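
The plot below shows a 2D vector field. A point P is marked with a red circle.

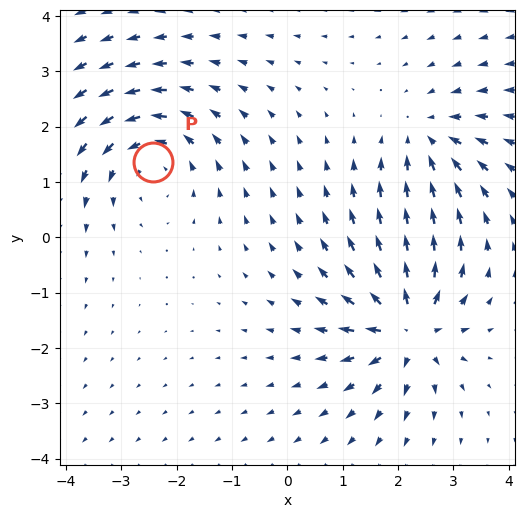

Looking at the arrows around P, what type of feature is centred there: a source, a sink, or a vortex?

vortex

At P (-2.4, 1.4) the arrows circulate counterclockwise. Divergence ≈0, curl about +4 — near-zero divergence with nonzero curl is a vortex.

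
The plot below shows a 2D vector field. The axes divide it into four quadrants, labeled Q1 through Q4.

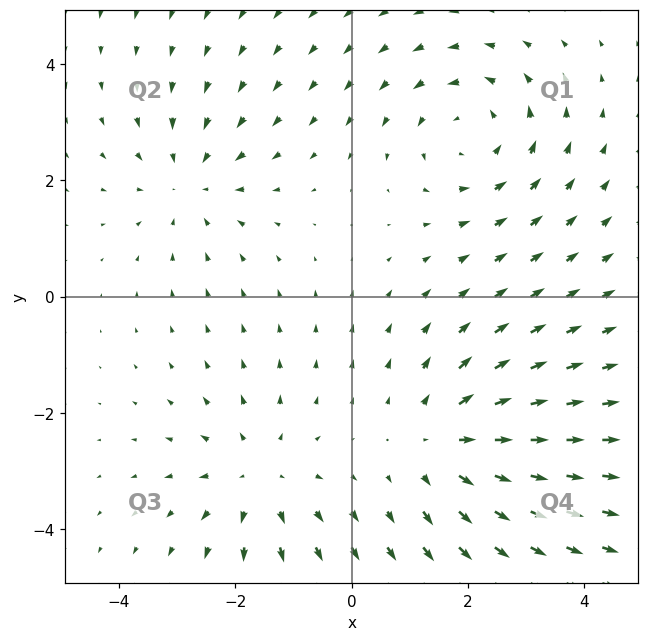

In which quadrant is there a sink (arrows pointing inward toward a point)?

The sink sits at approximately (-2.8, 2.0), which lies in quadrant Q2. The divergence there is about -3, negative as expected for a sink.

Q2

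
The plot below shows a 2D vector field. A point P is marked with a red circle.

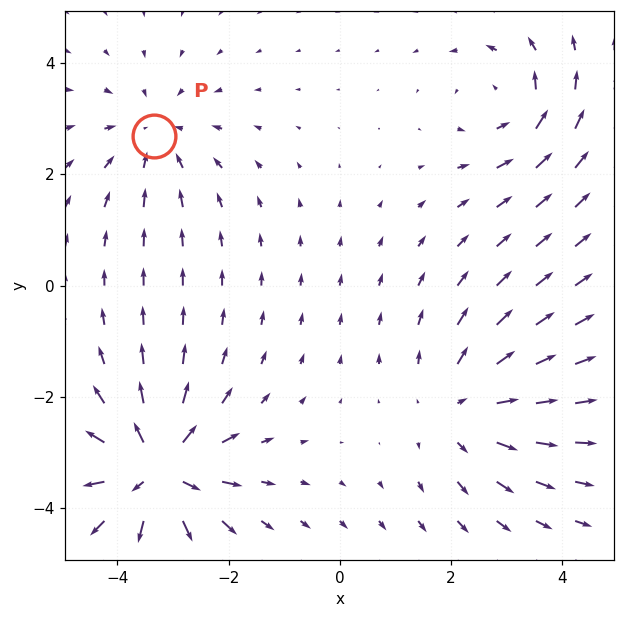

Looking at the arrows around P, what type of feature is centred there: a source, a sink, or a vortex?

At P (-3.3, 2.7) the arrows converge inward. Divergence about -3, curl ≈0 — negative divergence with near-zero curl is a sink.

sink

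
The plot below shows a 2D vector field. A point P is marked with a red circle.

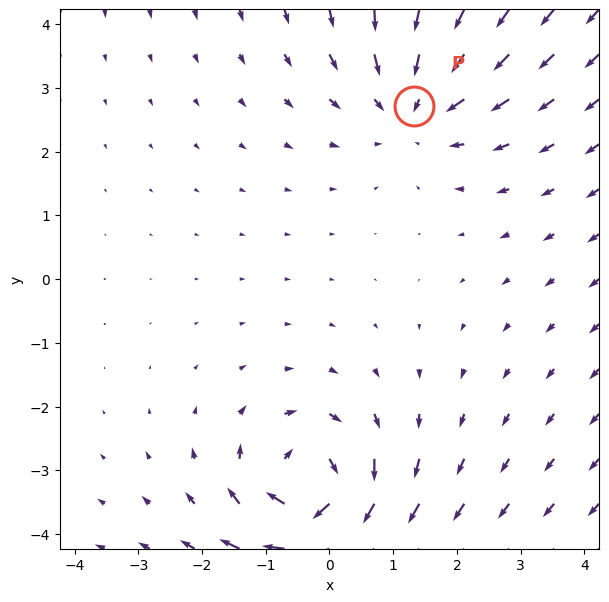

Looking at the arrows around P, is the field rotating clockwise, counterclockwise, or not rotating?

Near P at (1.3, 2.7) the arrows show no circulation. The curl there is ≈0.

not rotating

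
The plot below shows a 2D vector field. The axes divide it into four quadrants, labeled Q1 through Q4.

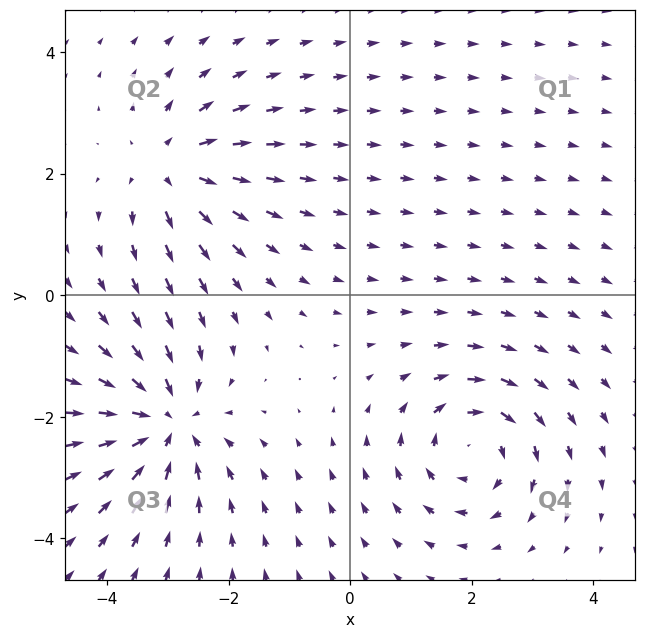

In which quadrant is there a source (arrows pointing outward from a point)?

Q2

The source sits at approximately (-3.0, 2.1), which lies in quadrant Q2. The divergence there is about +5, positive as expected for a source.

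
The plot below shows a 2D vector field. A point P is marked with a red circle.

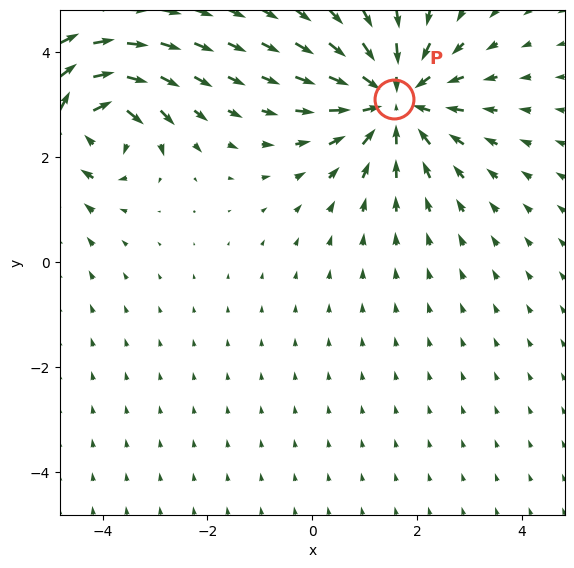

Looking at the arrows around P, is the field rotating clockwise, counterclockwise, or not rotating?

not rotating

Near P at (1.6, 3.1) the arrows show no circulation. The curl there is ≈0.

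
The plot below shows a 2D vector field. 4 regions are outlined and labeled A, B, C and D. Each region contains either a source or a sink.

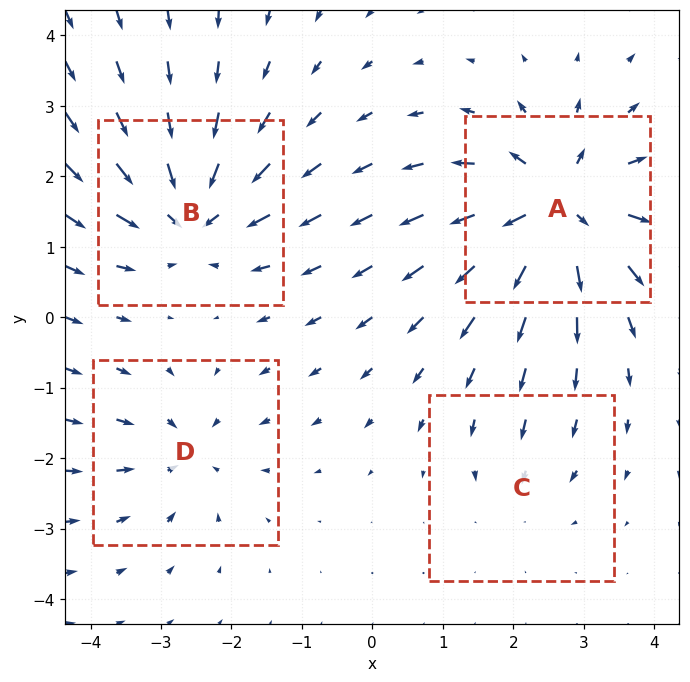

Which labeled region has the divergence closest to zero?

C

Divergence at each region's feature centre — A: about +8, B: about -7, C: about -3, D: about -4. Region C is closest to zero.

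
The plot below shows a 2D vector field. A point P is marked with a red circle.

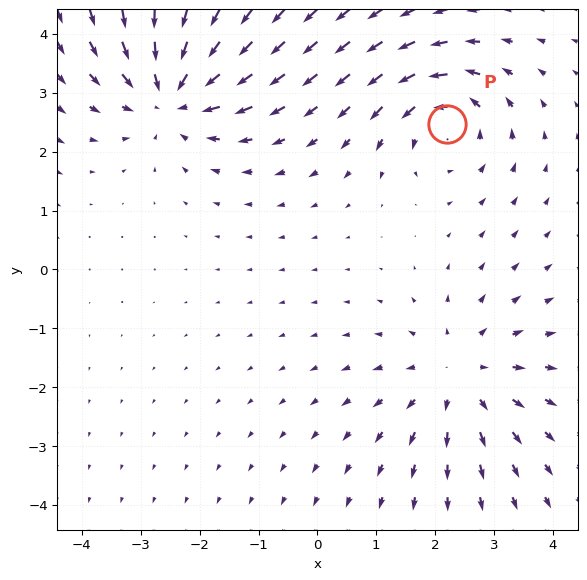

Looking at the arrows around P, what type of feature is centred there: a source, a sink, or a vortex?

vortex

At P (2.2, 2.5) the arrows circulate counterclockwise. Divergence ≈0, curl about +4 — near-zero divergence with nonzero curl is a vortex.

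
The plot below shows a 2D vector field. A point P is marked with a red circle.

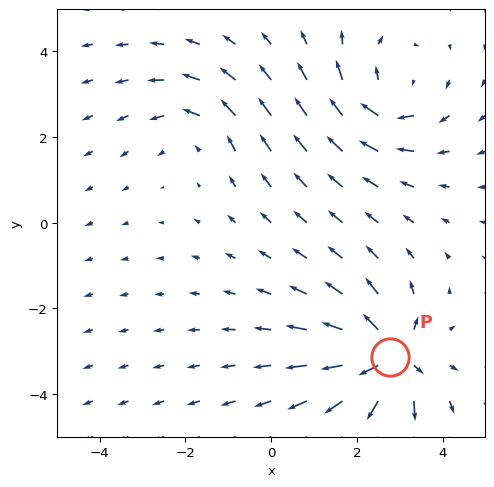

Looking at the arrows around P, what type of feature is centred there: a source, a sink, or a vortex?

At P (2.8, -3.1) the arrows spread outward. Divergence about +7, curl ≈0 — positive divergence with near-zero curl is a source.

source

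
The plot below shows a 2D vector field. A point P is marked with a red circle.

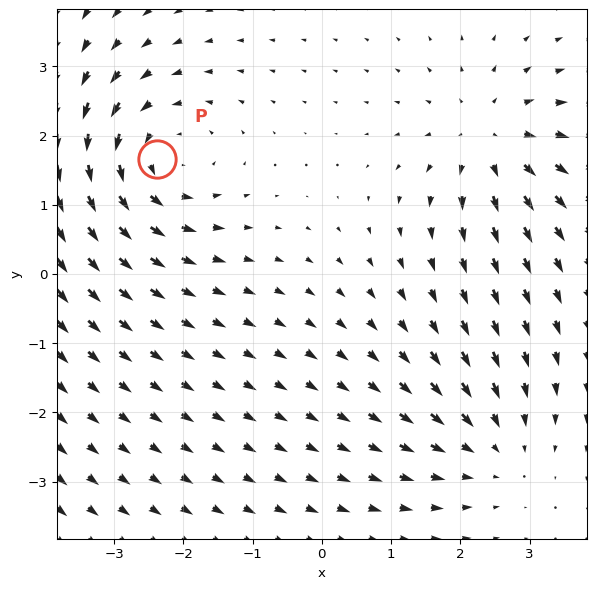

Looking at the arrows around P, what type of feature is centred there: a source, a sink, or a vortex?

vortex

At P (-2.4, 1.7) the arrows circulate counterclockwise. Divergence ≈0, curl about +4 — near-zero divergence with nonzero curl is a vortex.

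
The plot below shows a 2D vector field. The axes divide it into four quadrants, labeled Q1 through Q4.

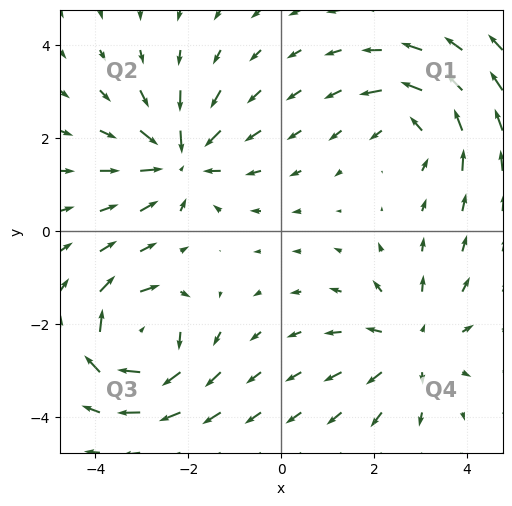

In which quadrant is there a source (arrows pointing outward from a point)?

The source sits at approximately (2.8, -2.4), which lies in quadrant Q4. The divergence there is about +3, positive as expected for a source.

Q4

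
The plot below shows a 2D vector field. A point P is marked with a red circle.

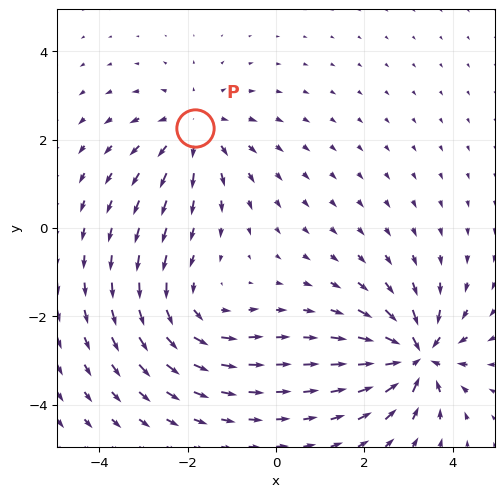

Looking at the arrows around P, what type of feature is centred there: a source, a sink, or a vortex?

At P (-1.8, 2.3) the arrows spread outward. Divergence about +3, curl ≈0 — positive divergence with near-zero curl is a source.

source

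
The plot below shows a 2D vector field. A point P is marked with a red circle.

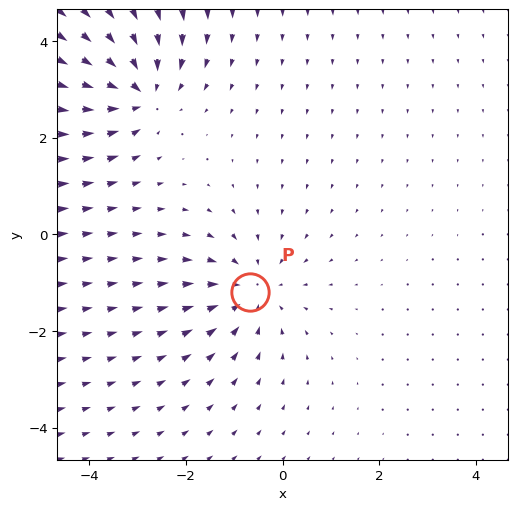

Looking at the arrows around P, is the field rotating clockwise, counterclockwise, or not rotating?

not rotating

Near P at (-0.7, -1.2) the arrows show no circulation. The curl there is ≈0.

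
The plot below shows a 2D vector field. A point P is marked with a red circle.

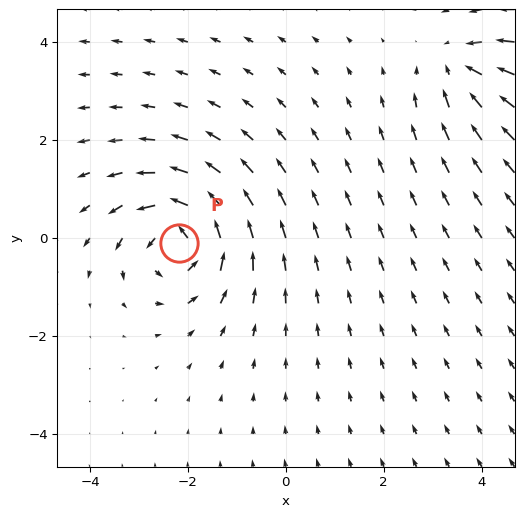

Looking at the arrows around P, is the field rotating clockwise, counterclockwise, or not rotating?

counterclockwise

Near P at (-2.2, -0.1) the arrows circulate counterclockwise. The curl (z-component) there is about +6; positive curl means counterclockwise rotation.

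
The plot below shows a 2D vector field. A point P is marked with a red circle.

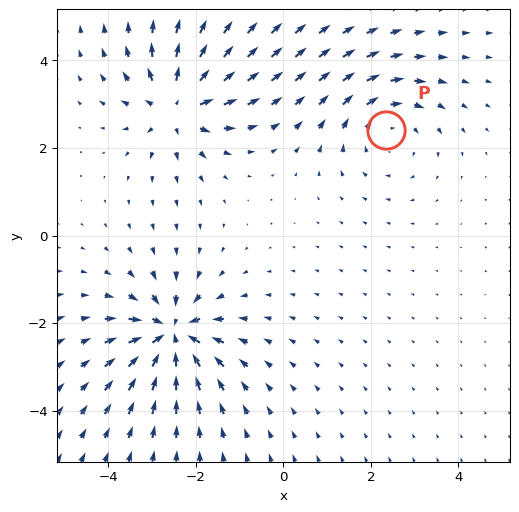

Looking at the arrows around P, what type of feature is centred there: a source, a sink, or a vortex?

At P (2.3, 2.4) the arrows circulate clockwise. Divergence ≈0, curl about -3 — near-zero divergence with nonzero curl is a vortex.

vortex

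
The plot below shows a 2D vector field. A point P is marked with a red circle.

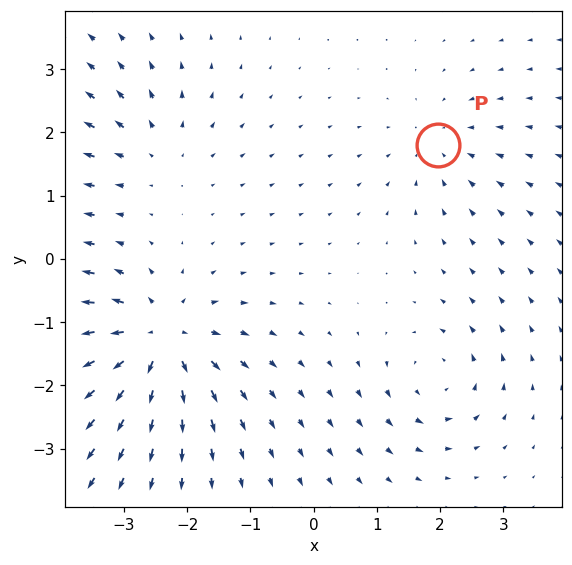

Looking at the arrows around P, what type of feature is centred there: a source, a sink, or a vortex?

sink

At P (2.0, 1.8) the arrows converge inward. Divergence about -3, curl ≈0 — negative divergence with near-zero curl is a sink.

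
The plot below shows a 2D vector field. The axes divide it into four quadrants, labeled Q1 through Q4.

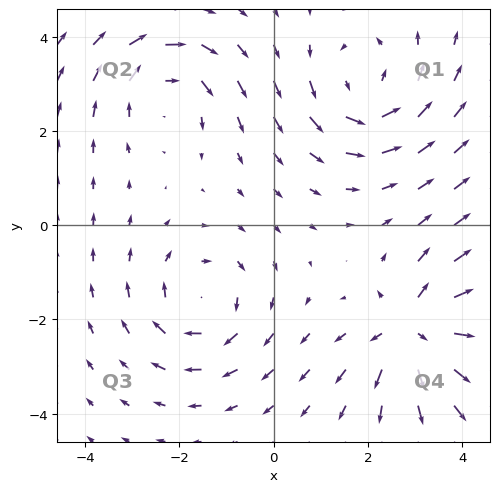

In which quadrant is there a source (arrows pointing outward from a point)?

The source sits at approximately (3.0, -2.2), which lies in quadrant Q4. The divergence there is about +5, positive as expected for a source.

Q4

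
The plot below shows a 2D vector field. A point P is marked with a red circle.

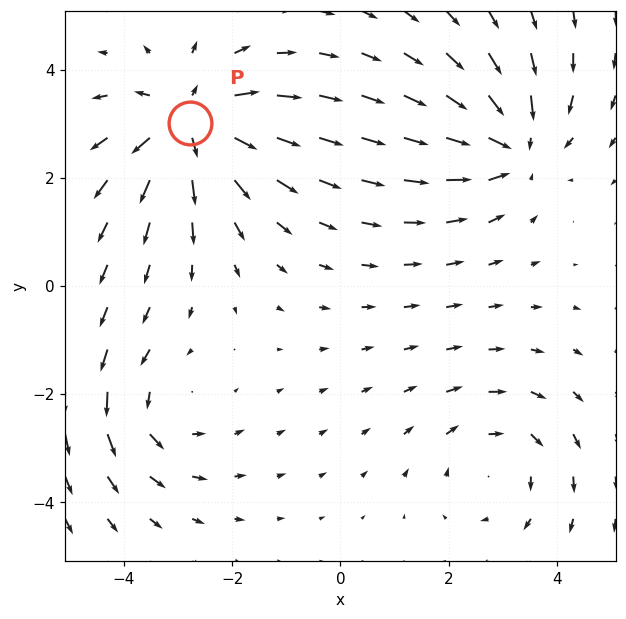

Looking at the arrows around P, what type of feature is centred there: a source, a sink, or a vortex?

At P (-2.8, 3.0) the arrows spread outward. Divergence about +5, curl ≈0 — positive divergence with near-zero curl is a source.

source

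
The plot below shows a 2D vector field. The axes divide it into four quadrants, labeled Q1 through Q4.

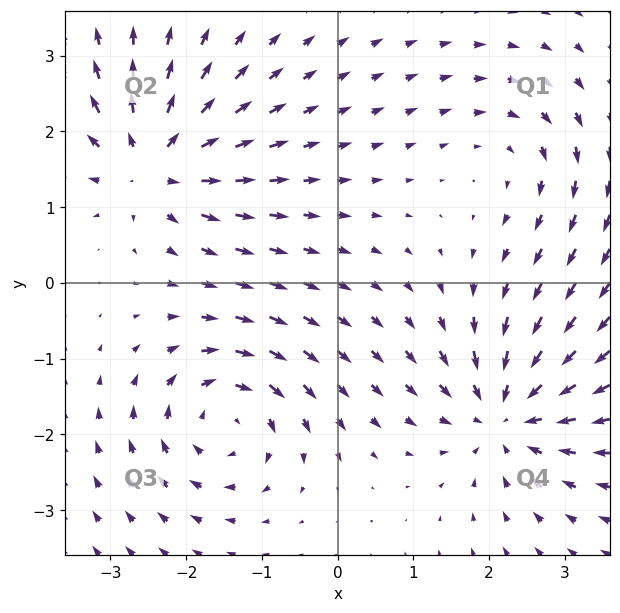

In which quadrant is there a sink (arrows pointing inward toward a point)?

The sink sits at approximately (2.2, -1.7), which lies in quadrant Q4. The divergence there is about -6, negative as expected for a sink.

Q4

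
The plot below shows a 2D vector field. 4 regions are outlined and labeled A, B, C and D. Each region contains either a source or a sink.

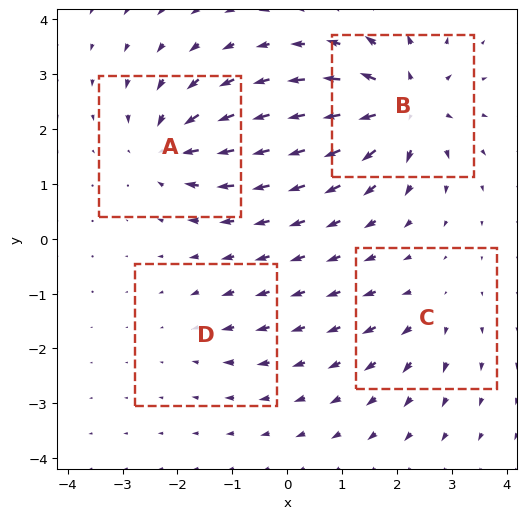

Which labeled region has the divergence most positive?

Divergence at each region's feature centre — A: about -6, B: about +8, C: about +4, D: about -3. Region B is most positive.

B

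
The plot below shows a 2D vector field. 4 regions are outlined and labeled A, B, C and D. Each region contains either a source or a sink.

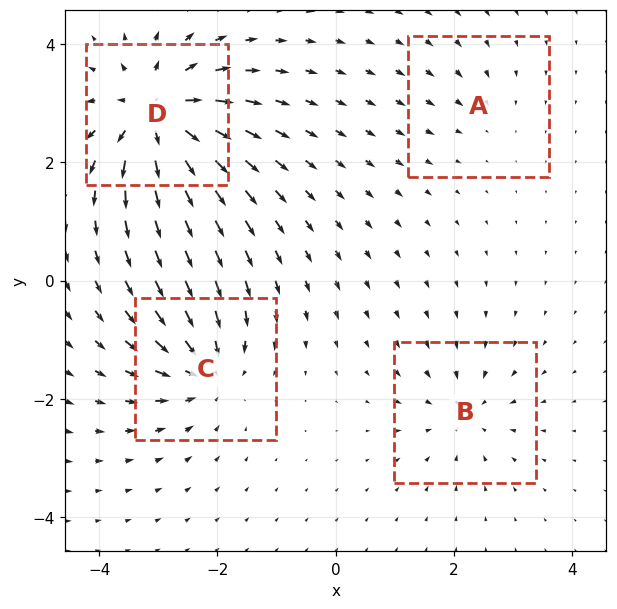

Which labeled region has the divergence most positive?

Divergence at each region's feature centre — A: about -2, B: about -4, C: about -6, D: about +9. Region D is most positive.

D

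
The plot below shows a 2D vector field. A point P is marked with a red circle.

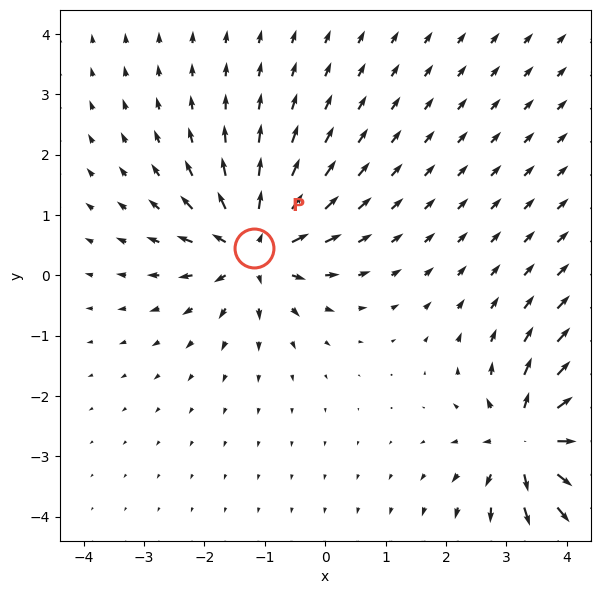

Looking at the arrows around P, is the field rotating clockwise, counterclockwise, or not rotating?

Near P at (-1.2, 0.5) the arrows show no circulation. The curl there is ≈0.

not rotating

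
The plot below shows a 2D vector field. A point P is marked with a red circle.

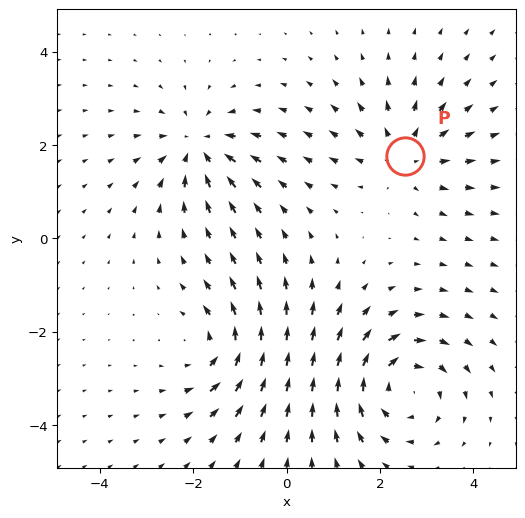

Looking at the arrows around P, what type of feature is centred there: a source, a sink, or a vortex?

At P (2.5, 1.8) the arrows spread outward. Divergence about +4, curl ≈0 — positive divergence with near-zero curl is a source.

source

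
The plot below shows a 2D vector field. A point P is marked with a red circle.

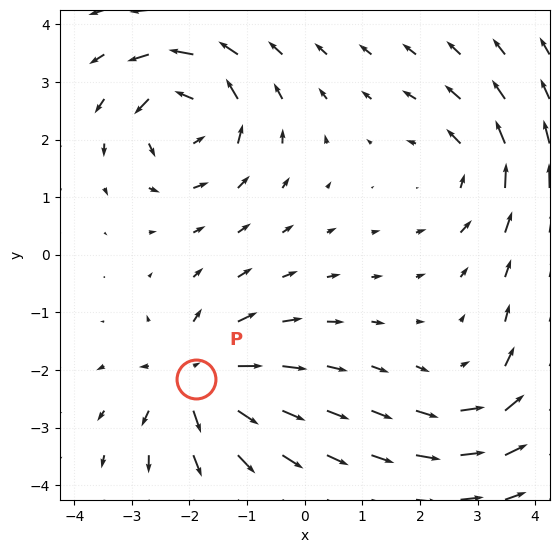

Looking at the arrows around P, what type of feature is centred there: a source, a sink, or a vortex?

At P (-1.9, -2.2) the arrows spread outward. Divergence about +6, curl ≈0 — positive divergence with near-zero curl is a source.

source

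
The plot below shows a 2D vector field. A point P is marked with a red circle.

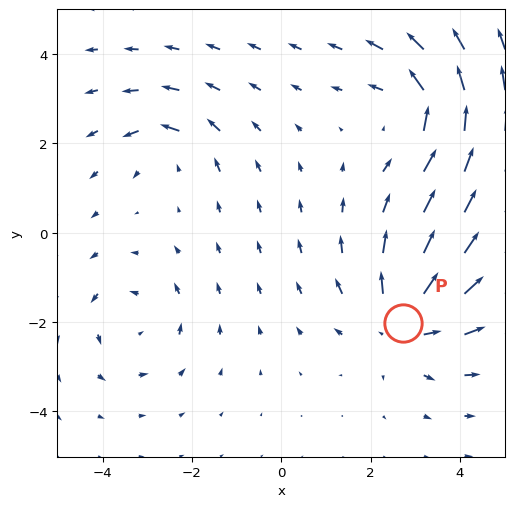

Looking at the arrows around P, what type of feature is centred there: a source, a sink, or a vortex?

source

At P (2.7, -2.0) the arrows spread outward. Divergence about +4, curl ≈0 — positive divergence with near-zero curl is a source.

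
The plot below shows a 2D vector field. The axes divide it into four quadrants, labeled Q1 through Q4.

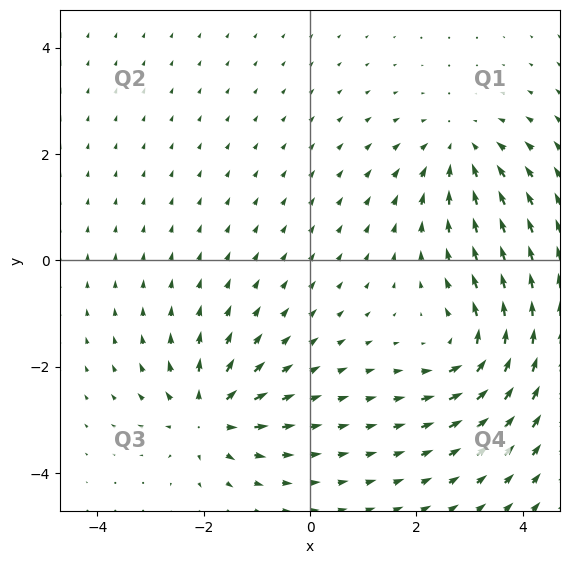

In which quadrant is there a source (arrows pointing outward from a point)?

Q3

The source sits at approximately (-1.9, -2.9), which lies in quadrant Q3. The divergence there is about +4, positive as expected for a source.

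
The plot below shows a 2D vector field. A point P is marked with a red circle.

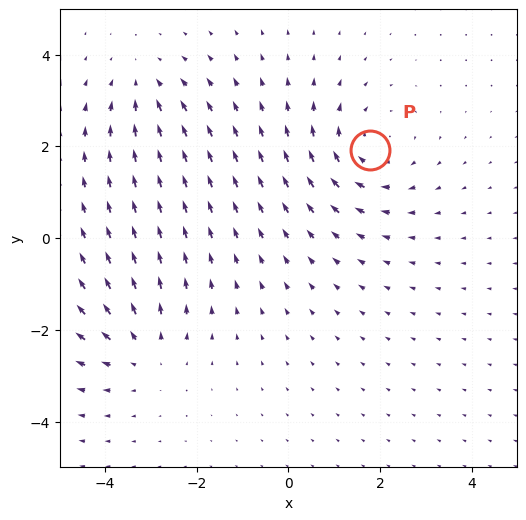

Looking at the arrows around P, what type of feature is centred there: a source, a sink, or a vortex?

vortex

At P (1.8, 1.9) the arrows circulate clockwise. Divergence ≈0, curl about -4 — near-zero divergence with nonzero curl is a vortex.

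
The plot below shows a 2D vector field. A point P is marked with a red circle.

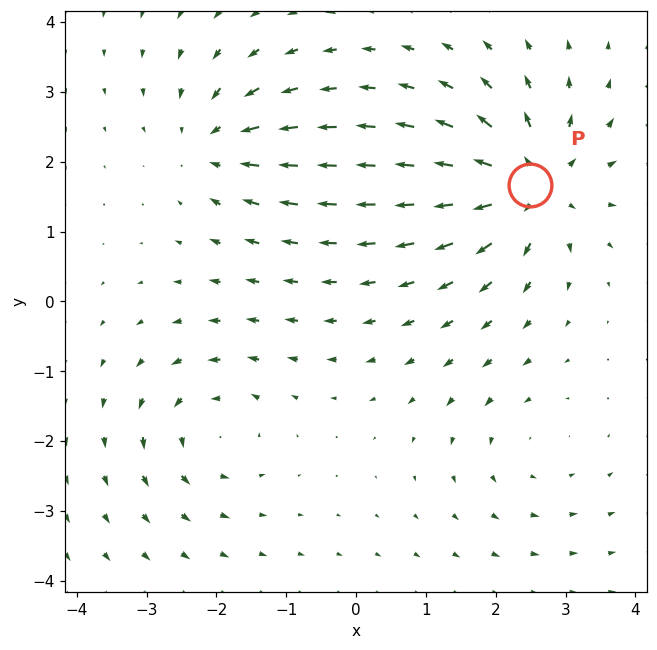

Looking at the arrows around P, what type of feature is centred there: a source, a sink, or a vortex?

source

At P (2.5, 1.7) the arrows spread outward. Divergence about +5, curl ≈0 — positive divergence with near-zero curl is a source.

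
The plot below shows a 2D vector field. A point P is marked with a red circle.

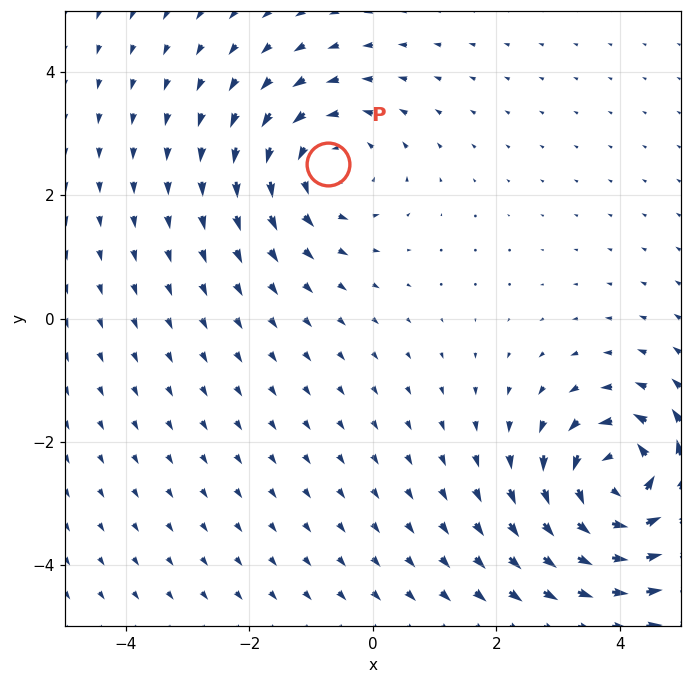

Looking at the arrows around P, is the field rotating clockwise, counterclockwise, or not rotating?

Near P at (-0.7, 2.5) the arrows circulate counterclockwise. The curl (z-component) there is about +3; positive curl means counterclockwise rotation.

counterclockwise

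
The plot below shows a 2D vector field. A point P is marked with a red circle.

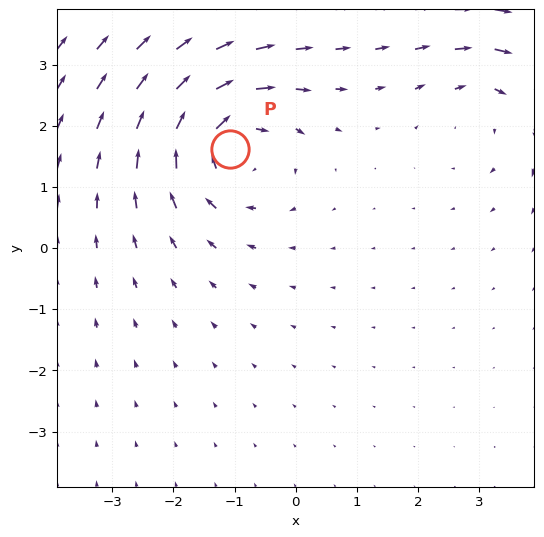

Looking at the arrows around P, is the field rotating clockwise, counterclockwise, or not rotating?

clockwise

Near P at (-1.1, 1.6) the arrows circulate clockwise. The curl (z-component) there is about -4; negative curl means clockwise rotation.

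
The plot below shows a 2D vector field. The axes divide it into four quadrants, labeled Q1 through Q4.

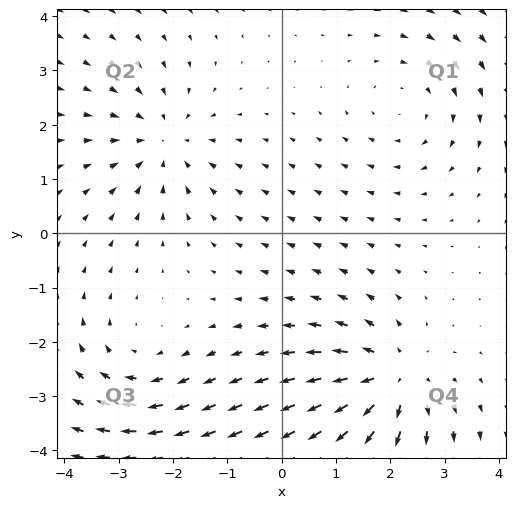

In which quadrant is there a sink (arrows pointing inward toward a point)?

Q2

The sink sits at approximately (-2.2, 1.7), which lies in quadrant Q2. The divergence there is about -3, negative as expected for a sink.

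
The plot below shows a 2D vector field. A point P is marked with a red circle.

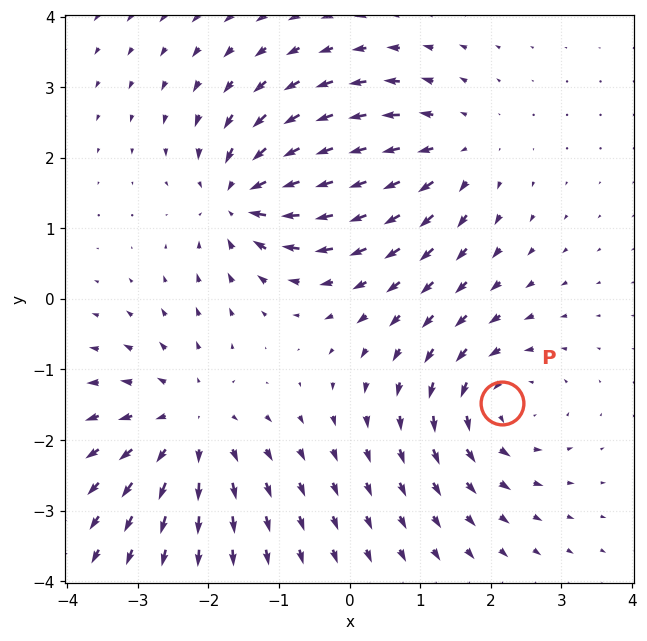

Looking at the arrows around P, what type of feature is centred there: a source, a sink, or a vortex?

At P (2.2, -1.5) the arrows circulate counterclockwise. Divergence ≈0, curl about +4 — near-zero divergence with nonzero curl is a vortex.

vortex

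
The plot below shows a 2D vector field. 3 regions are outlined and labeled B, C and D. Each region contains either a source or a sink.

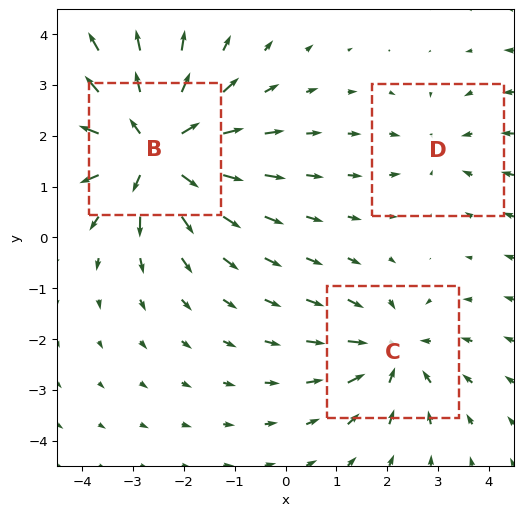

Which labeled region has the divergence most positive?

Divergence at each region's feature centre — B: about +5, C: about -3, D: about -2. Region B is most positive.

B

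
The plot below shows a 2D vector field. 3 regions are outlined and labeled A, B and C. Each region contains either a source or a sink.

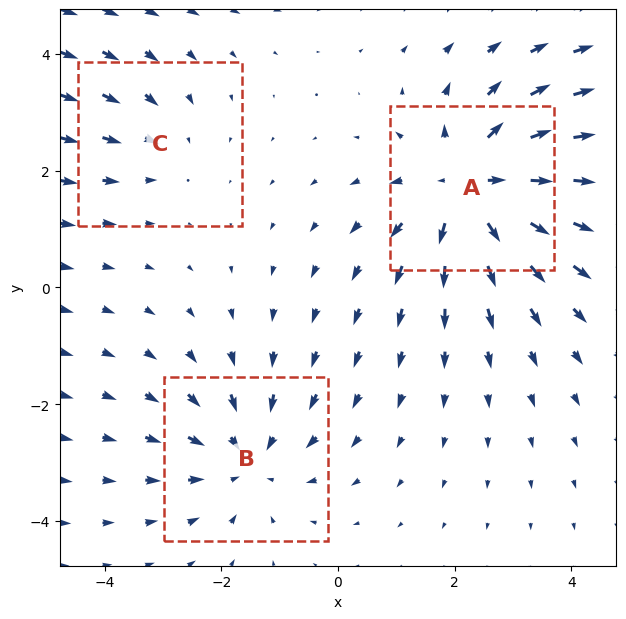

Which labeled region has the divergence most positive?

Divergence at each region's feature centre — A: about +4, B: about -3, C: about -2. Region A is most positive.

A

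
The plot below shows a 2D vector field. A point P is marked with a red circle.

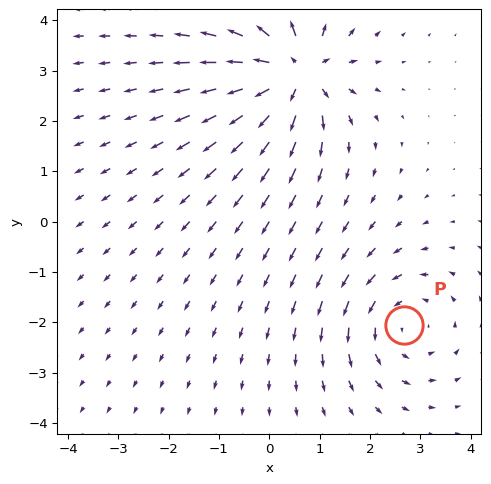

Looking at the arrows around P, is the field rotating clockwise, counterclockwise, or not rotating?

Near P at (2.7, -2.1) the arrows circulate counterclockwise. The curl (z-component) there is about +3; positive curl means counterclockwise rotation.

counterclockwise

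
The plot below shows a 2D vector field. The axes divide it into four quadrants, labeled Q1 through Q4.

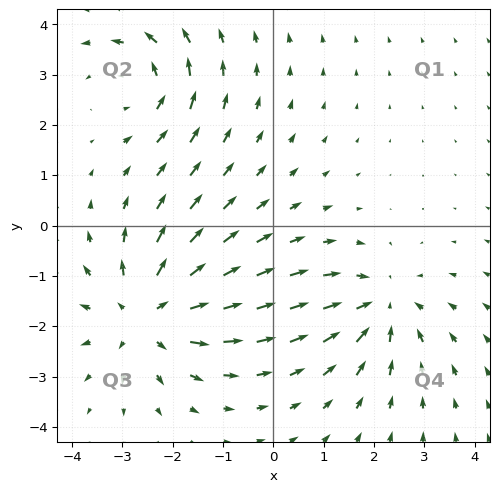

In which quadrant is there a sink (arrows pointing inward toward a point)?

Q4

The sink sits at approximately (2.2, -1.6), which lies in quadrant Q4. The divergence there is about -3, negative as expected for a sink.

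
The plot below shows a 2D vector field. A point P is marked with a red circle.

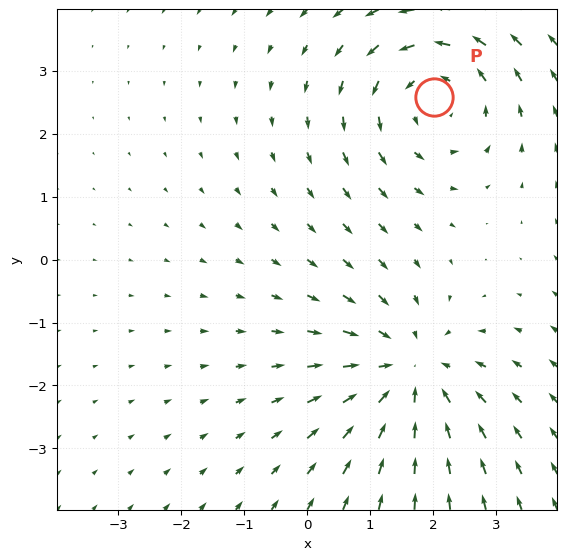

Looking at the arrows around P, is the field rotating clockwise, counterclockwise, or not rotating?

Near P at (2.0, 2.6) the arrows circulate counterclockwise. The curl (z-component) there is about +4; positive curl means counterclockwise rotation.

counterclockwise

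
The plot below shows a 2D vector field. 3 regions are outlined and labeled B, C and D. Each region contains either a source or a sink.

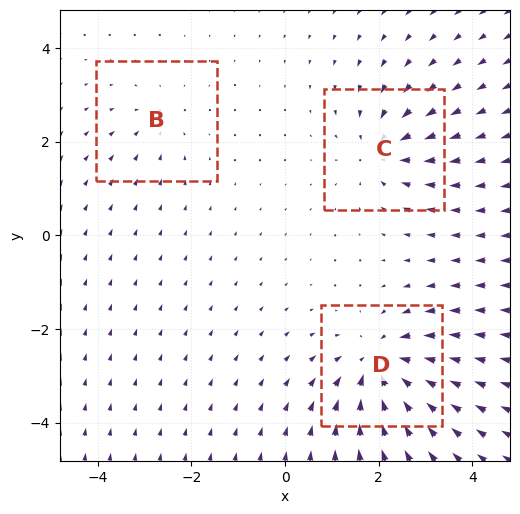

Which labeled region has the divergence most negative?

D

Divergence at each region's feature centre — B: about -2, C: about -3, D: about -5. Region D is most negative.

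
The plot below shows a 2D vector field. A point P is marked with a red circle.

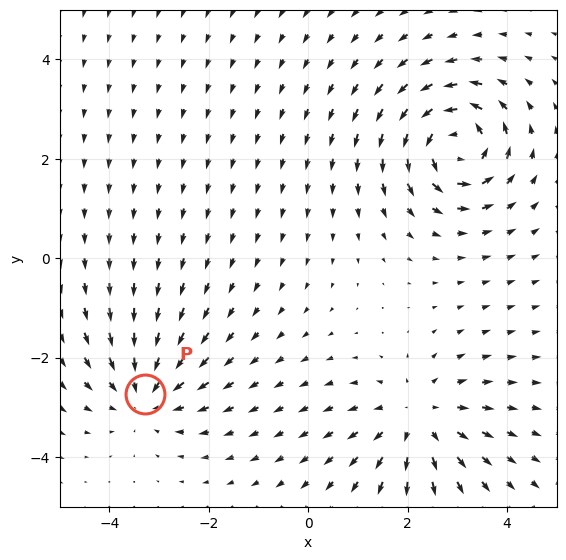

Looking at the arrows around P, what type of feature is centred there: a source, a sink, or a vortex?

sink

At P (-3.3, -2.7) the arrows converge inward. Divergence about -4, curl ≈0 — negative divergence with near-zero curl is a sink.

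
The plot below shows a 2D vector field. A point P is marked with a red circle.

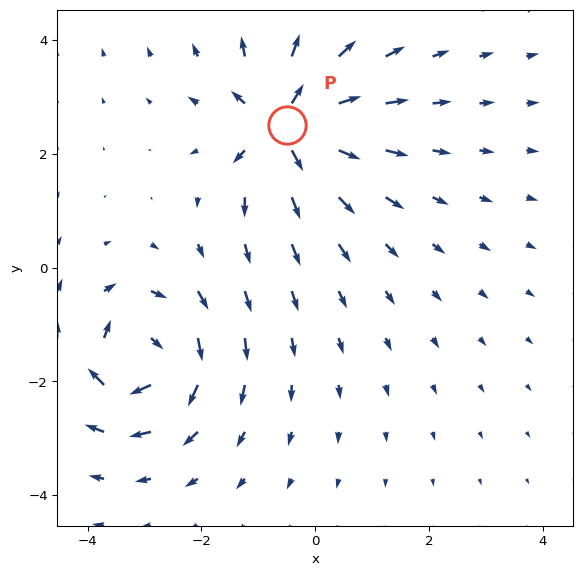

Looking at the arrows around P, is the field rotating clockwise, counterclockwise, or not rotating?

not rotating

Near P at (-0.5, 2.5) the arrows show no circulation. The curl there is ≈0.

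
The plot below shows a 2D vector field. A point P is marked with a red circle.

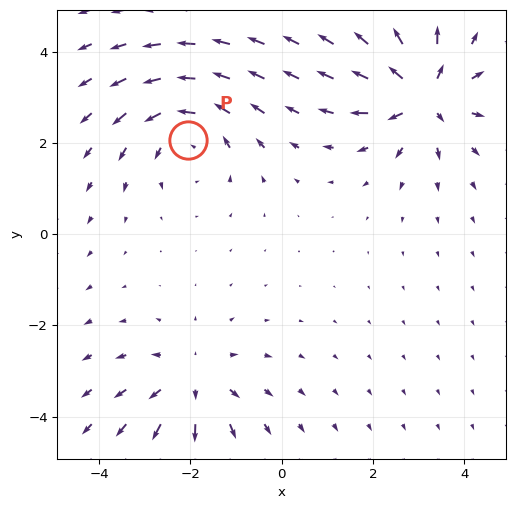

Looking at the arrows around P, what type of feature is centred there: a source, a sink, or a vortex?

vortex

At P (-2.1, 2.1) the arrows circulate counterclockwise. Divergence ≈0, curl about +4 — near-zero divergence with nonzero curl is a vortex.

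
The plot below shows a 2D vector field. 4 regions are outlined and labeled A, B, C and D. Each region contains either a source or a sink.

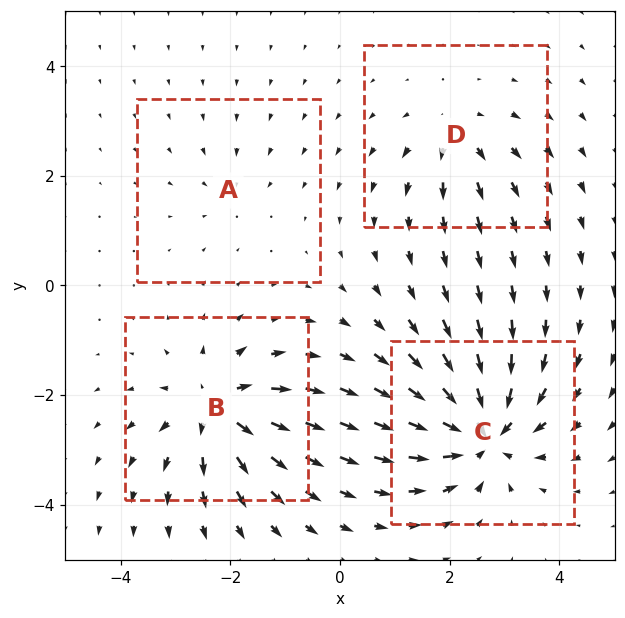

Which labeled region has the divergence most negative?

C

Divergence at each region's feature centre — A: about -2, B: about +7, C: about -8, D: about +4. Region C is most negative.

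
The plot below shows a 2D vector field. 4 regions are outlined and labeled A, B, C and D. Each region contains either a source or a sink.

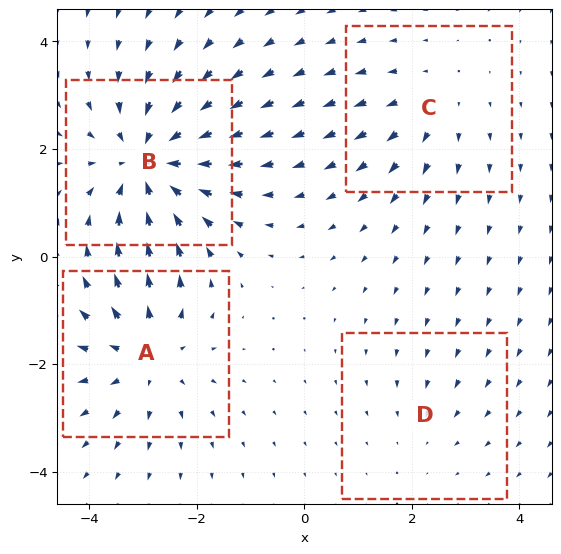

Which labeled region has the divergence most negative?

Divergence at each region's feature centre — A: about +4, B: about -6, C: about +3, D: about -2. Region B is most negative.

B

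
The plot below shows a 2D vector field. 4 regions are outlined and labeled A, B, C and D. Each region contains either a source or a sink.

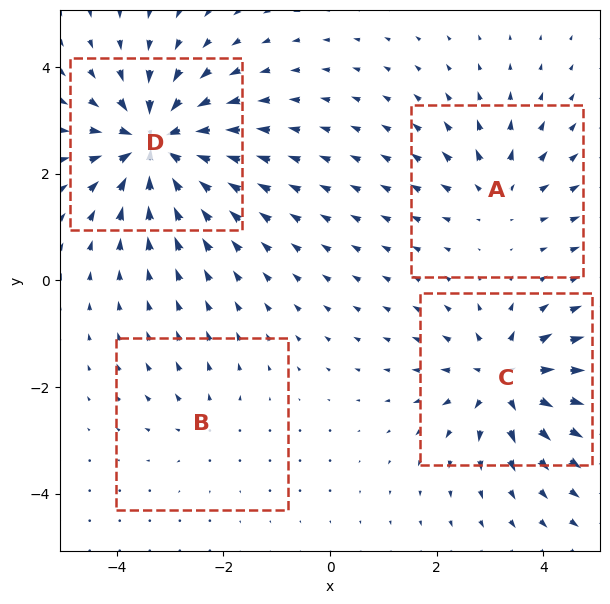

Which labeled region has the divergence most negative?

D

Divergence at each region's feature centre — A: about +4, B: about +2, C: about +6, D: about -8. Region D is most negative.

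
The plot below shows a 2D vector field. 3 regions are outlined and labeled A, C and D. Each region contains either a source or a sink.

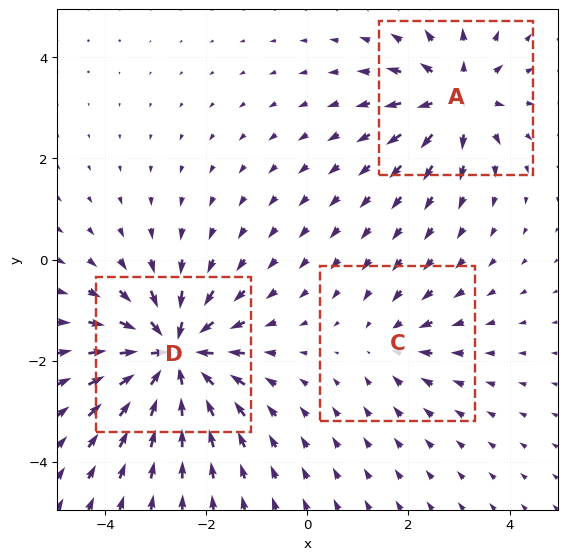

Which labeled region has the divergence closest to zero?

Divergence at each region's feature centre — A: about +4, C: about -2, D: about -6. Region C is closest to zero.

C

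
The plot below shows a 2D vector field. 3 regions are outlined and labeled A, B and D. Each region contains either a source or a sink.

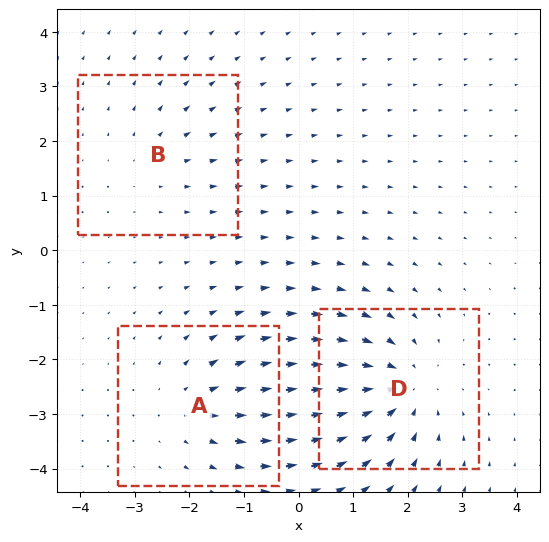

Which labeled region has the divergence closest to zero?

Divergence at each region's feature centre — A: about +3, B: about +2, D: about -5. Region B is closest to zero.

B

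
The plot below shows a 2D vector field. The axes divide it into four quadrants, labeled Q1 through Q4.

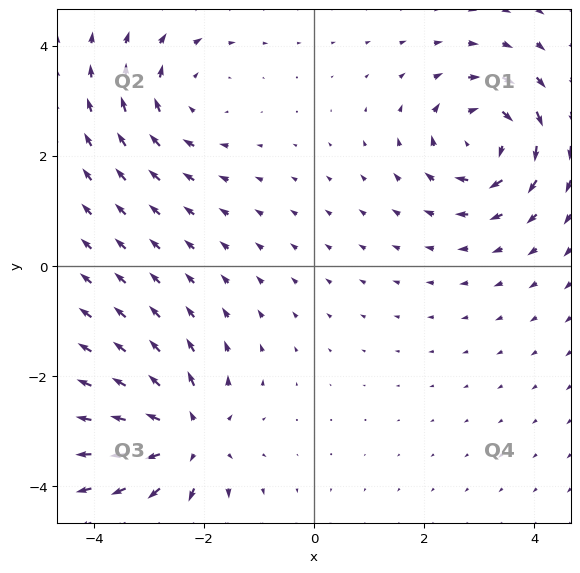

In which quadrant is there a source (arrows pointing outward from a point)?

The source sits at approximately (-2.3, -3.1), which lies in quadrant Q3. The divergence there is about +5, positive as expected for a source.

Q3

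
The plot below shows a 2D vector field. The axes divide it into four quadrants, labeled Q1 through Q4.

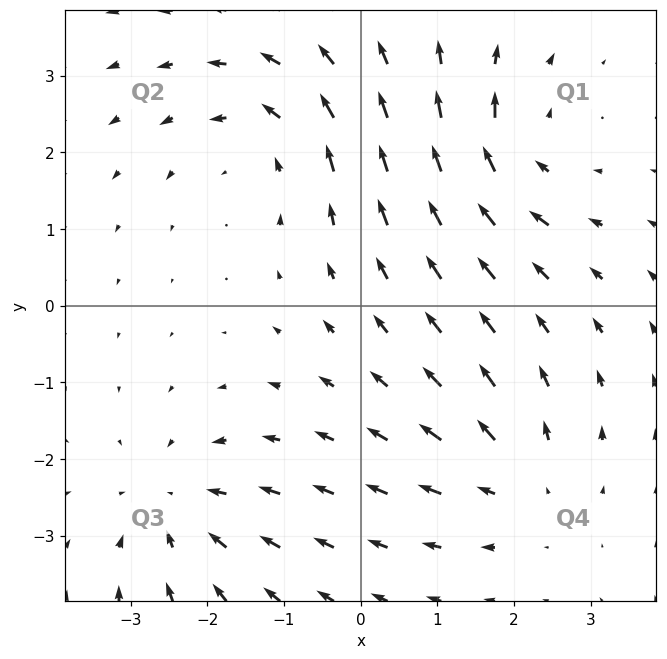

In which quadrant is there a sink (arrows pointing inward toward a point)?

The sink sits at approximately (-2.4, -2.6), which lies in quadrant Q3. The divergence there is about -3, negative as expected for a sink.

Q3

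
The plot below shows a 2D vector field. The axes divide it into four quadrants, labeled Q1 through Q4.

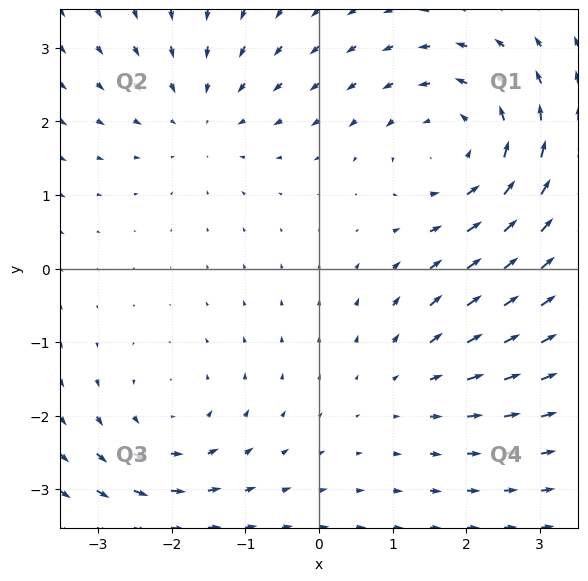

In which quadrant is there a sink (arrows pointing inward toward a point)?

The sink sits at approximately (-1.6, 2.1), which lies in quadrant Q2. The divergence there is about -3, negative as expected for a sink.

Q2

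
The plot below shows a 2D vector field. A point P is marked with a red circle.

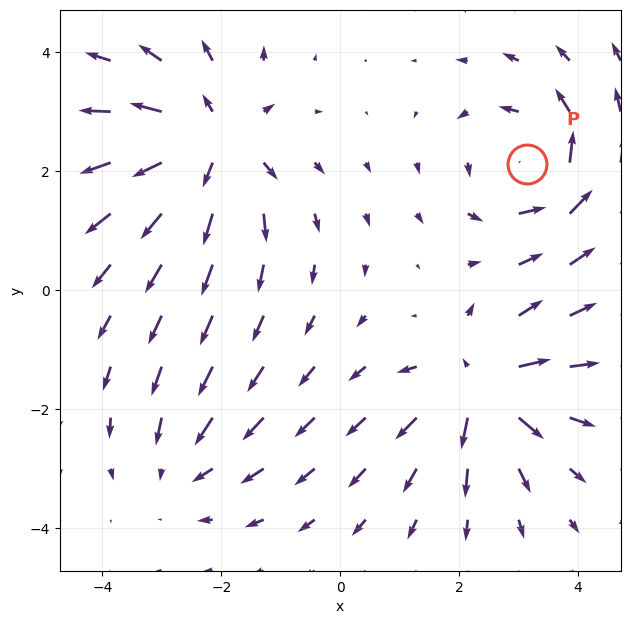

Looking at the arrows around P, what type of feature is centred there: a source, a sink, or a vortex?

At P (3.1, 2.1) the arrows circulate counterclockwise. Divergence ≈0, curl about +5 — near-zero divergence with nonzero curl is a vortex.

vortex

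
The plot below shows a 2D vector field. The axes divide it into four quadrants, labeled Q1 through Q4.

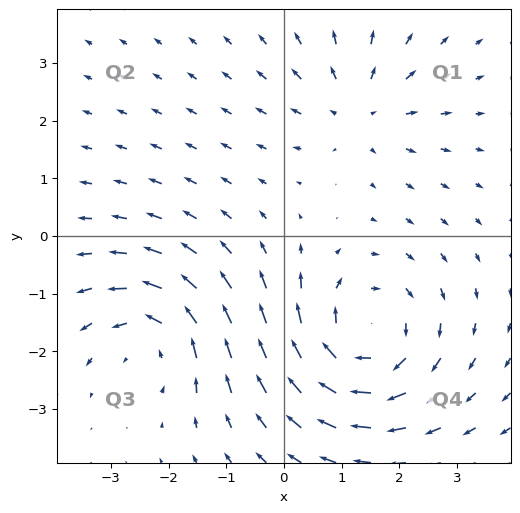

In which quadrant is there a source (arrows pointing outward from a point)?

Q1

The source sits at approximately (1.3, 2.2), which lies in quadrant Q1. The divergence there is about +3, positive as expected for a source.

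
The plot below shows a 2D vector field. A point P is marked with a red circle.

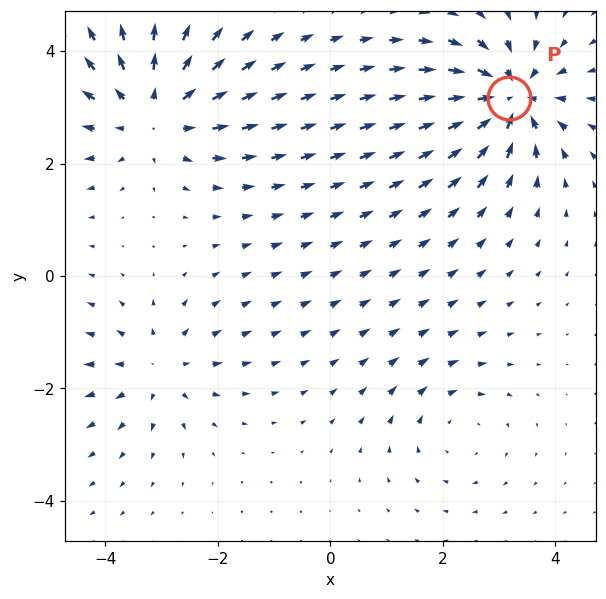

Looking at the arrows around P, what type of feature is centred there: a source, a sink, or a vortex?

At P (3.2, 3.2) the arrows converge inward. Divergence about -6, curl ≈0 — negative divergence with near-zero curl is a sink.

sink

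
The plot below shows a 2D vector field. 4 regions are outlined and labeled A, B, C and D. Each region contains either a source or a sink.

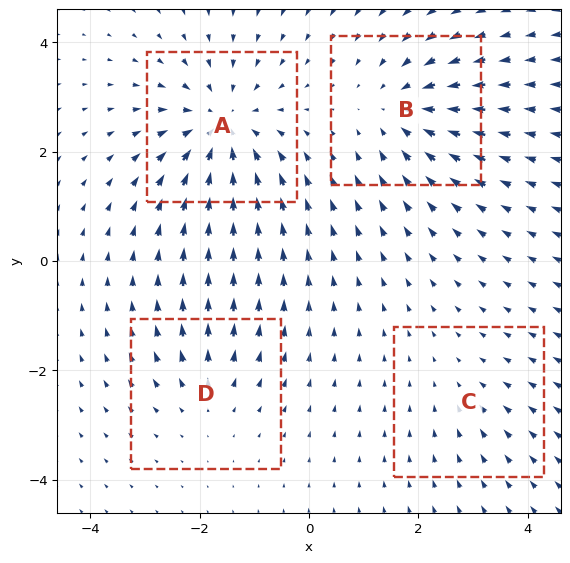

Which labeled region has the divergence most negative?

A

Divergence at each region's feature centre — A: about -6, B: about -4, C: about -2, D: about +3. Region A is most negative.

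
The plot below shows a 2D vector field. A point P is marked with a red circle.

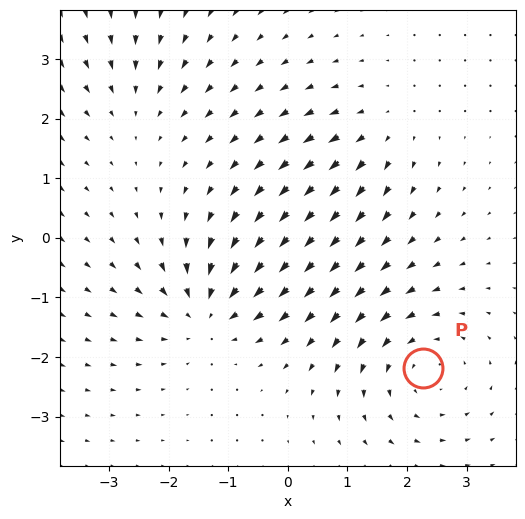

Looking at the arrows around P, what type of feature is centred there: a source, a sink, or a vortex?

vortex

At P (2.3, -2.2) the arrows circulate counterclockwise. Divergence ≈0, curl about +4 — near-zero divergence with nonzero curl is a vortex.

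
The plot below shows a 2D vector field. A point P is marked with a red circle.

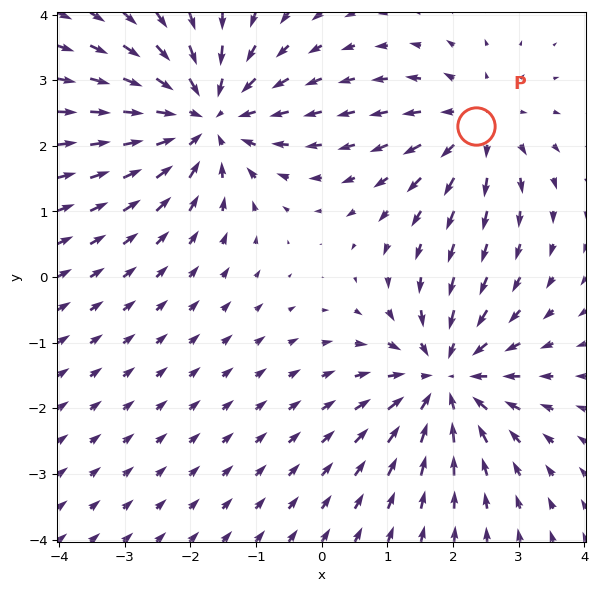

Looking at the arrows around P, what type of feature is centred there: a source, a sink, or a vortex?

At P (2.4, 2.3) the arrows spread outward. Divergence about +3, curl ≈0 — positive divergence with near-zero curl is a source.

source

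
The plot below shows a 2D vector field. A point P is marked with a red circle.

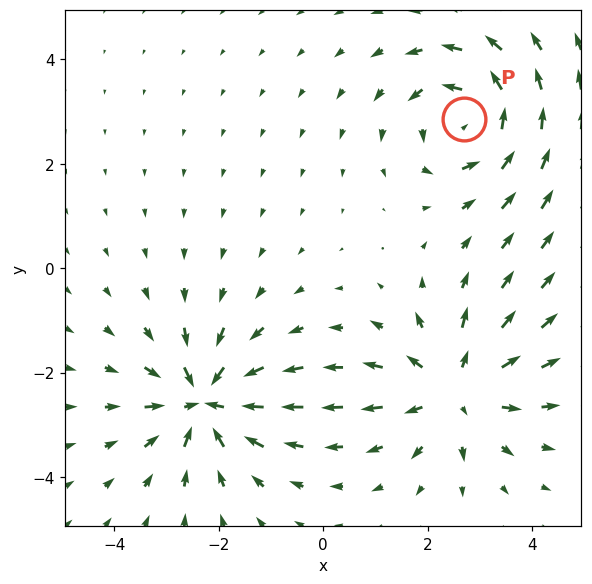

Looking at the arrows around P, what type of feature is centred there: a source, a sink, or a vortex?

vortex

At P (2.7, 2.9) the arrows circulate counterclockwise. Divergence ≈0, curl about +5 — near-zero divergence with nonzero curl is a vortex.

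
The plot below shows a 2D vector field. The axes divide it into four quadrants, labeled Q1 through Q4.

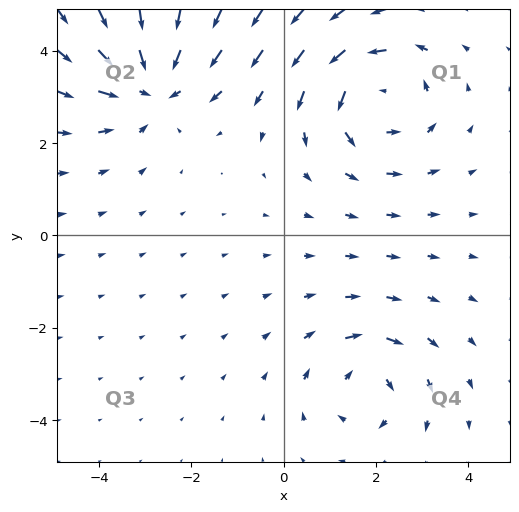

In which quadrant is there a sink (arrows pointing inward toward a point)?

The sink sits at approximately (-2.9, 3.3), which lies in quadrant Q2. The divergence there is about -4, negative as expected for a sink.

Q2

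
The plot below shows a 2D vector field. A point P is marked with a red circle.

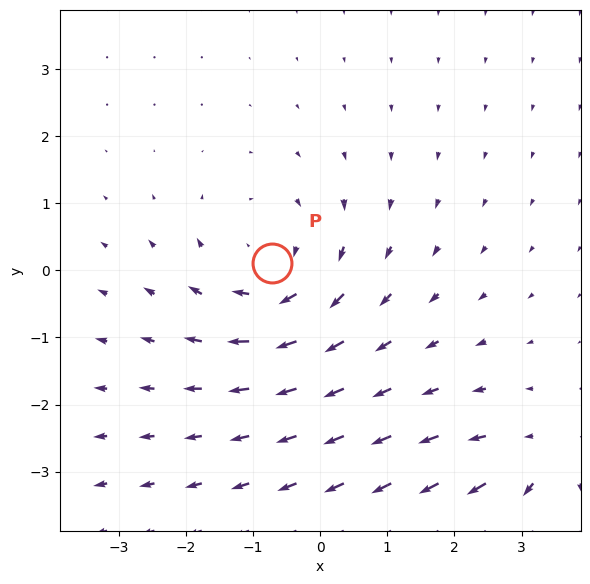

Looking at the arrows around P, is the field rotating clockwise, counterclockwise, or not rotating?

Near P at (-0.7, 0.1) the arrows circulate clockwise. The curl (z-component) there is about -3; negative curl means clockwise rotation.

clockwise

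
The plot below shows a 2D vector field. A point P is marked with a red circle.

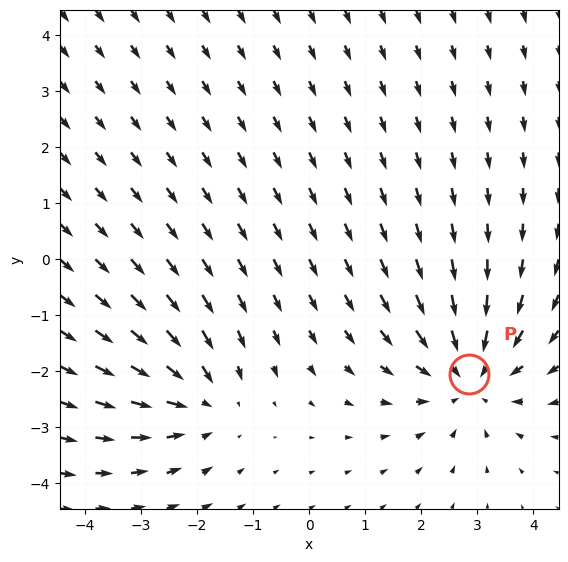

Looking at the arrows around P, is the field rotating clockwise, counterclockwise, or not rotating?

Near P at (2.9, -2.1) the arrows show no circulation. The curl there is ≈0.

not rotating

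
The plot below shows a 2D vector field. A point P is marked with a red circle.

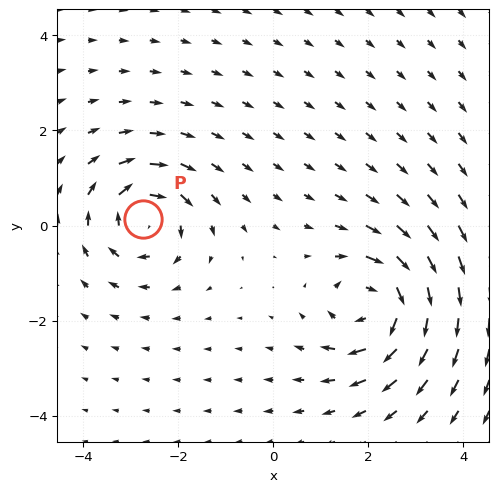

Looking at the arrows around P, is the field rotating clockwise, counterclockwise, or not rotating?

clockwise

Near P at (-2.7, 0.1) the arrows circulate clockwise. The curl (z-component) there is about -5; negative curl means clockwise rotation.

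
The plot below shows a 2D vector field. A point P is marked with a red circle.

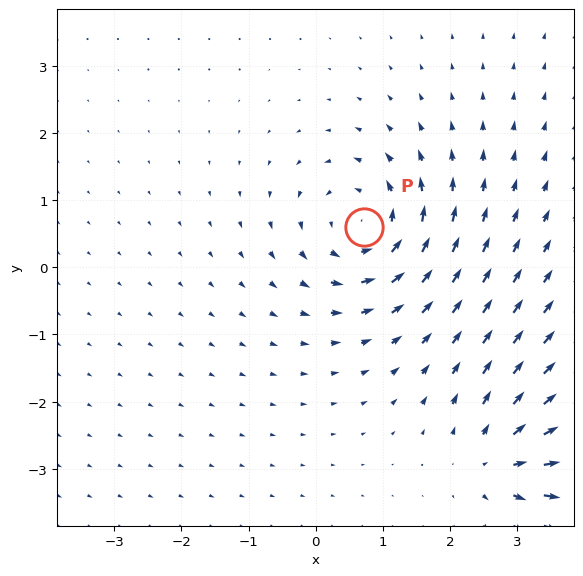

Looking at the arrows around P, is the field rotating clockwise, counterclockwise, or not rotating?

counterclockwise

Near P at (0.7, 0.6) the arrows circulate counterclockwise. The curl (z-component) there is about +6; positive curl means counterclockwise rotation.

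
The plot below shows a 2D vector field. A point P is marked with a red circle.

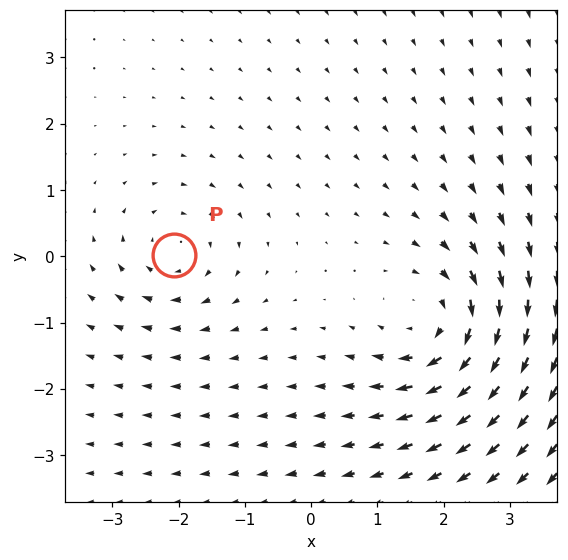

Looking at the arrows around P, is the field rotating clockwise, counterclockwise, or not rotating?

Near P at (-2.1, 0.0) the arrows circulate clockwise. The curl (z-component) there is about -3; negative curl means clockwise rotation.

clockwise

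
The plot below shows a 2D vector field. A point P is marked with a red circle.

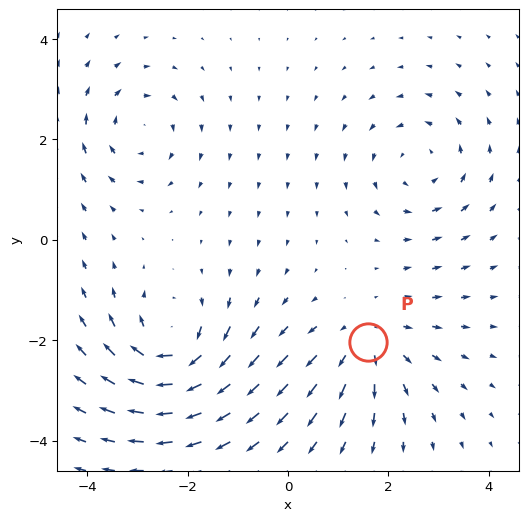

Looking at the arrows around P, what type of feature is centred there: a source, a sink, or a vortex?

At P (1.6, -2.0) the arrows spread outward. Divergence about +3, curl ≈0 — positive divergence with near-zero curl is a source.

source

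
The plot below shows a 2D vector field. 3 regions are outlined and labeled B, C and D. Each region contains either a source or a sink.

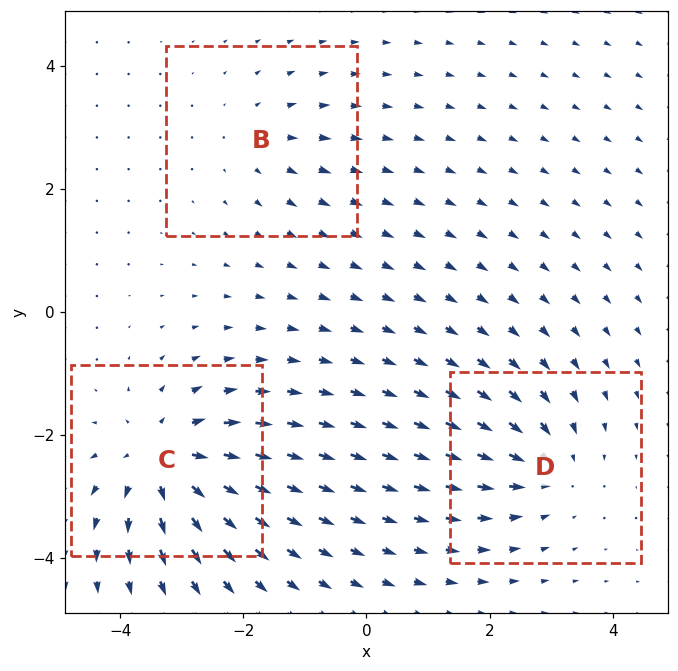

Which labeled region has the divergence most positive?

C

Divergence at each region's feature centre — B: about +2, C: about +5, D: about -3. Region C is most positive.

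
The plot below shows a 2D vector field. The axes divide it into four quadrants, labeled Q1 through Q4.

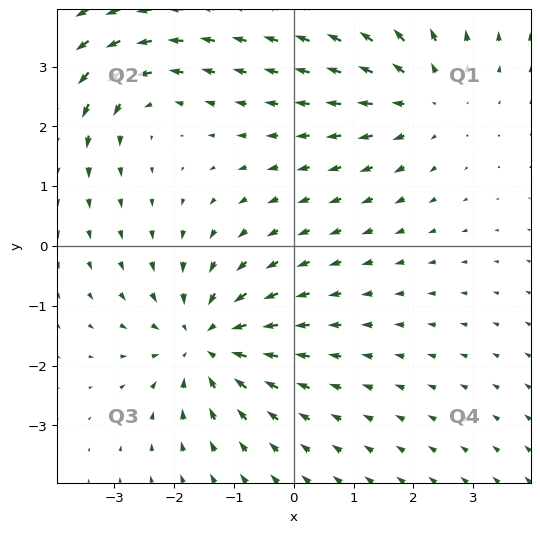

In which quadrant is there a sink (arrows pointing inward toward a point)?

Q3

The sink sits at approximately (-1.5, -1.6), which lies in quadrant Q3. The divergence there is about -4, negative as expected for a sink.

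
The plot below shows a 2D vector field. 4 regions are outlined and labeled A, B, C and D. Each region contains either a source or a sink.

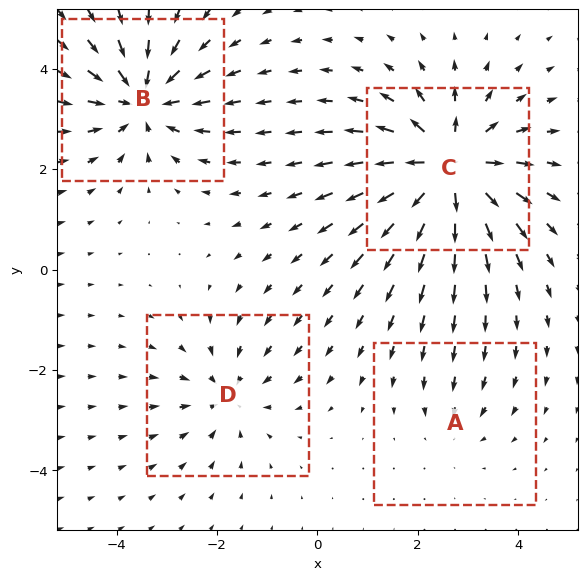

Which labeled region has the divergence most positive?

Divergence at each region's feature centre — A: about -2, B: about -5, C: about +7, D: about -3. Region C is most positive.

C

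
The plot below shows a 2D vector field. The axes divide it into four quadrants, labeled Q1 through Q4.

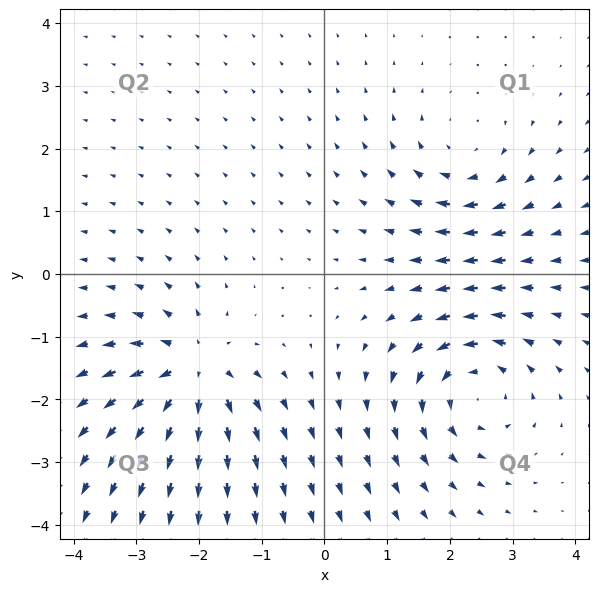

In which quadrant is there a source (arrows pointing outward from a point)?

Q3

The source sits at approximately (-2.1, -1.5), which lies in quadrant Q3. The divergence there is about +7, positive as expected for a source.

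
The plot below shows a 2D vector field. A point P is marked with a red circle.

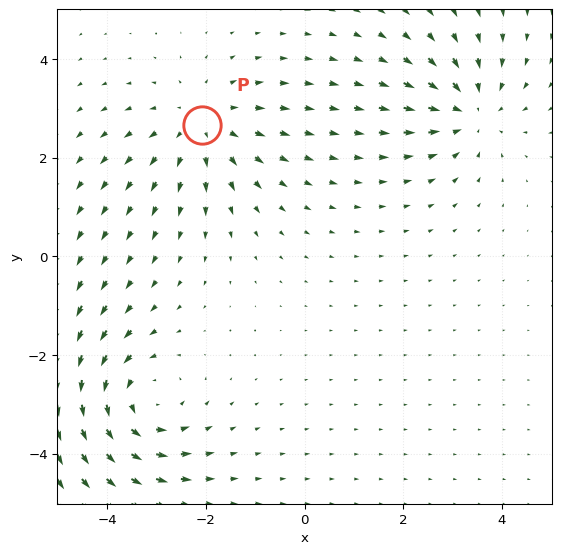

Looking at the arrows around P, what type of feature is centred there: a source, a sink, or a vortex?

source

At P (-2.1, 2.7) the arrows spread outward. Divergence about +3, curl ≈0 — positive divergence with near-zero curl is a source.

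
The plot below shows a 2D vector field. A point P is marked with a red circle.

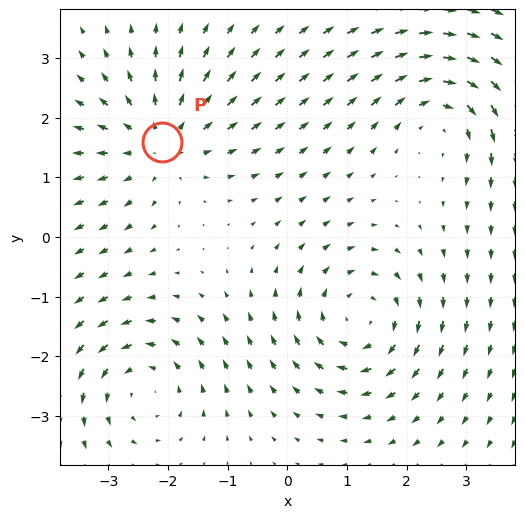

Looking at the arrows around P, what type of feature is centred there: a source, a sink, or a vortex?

At P (-2.1, 1.6) the arrows spread outward. Divergence about +5, curl ≈0 — positive divergence with near-zero curl is a source.

source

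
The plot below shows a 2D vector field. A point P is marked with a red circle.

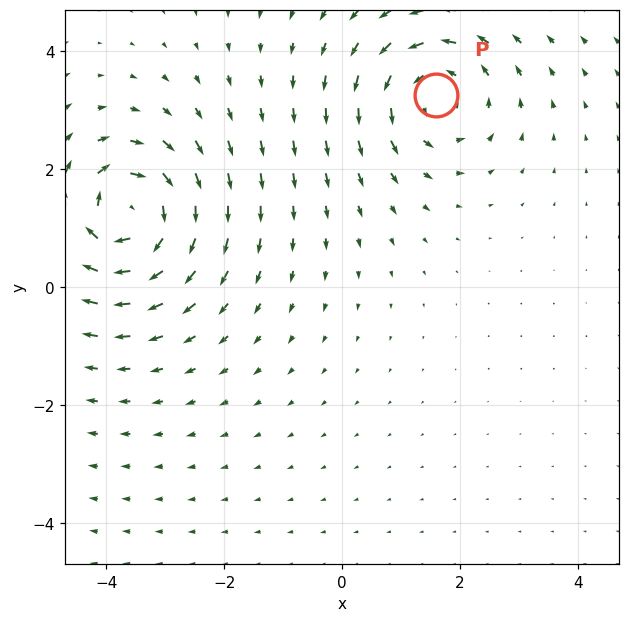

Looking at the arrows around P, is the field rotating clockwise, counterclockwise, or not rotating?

counterclockwise

Near P at (1.6, 3.3) the arrows circulate counterclockwise. The curl (z-component) there is about +4; positive curl means counterclockwise rotation.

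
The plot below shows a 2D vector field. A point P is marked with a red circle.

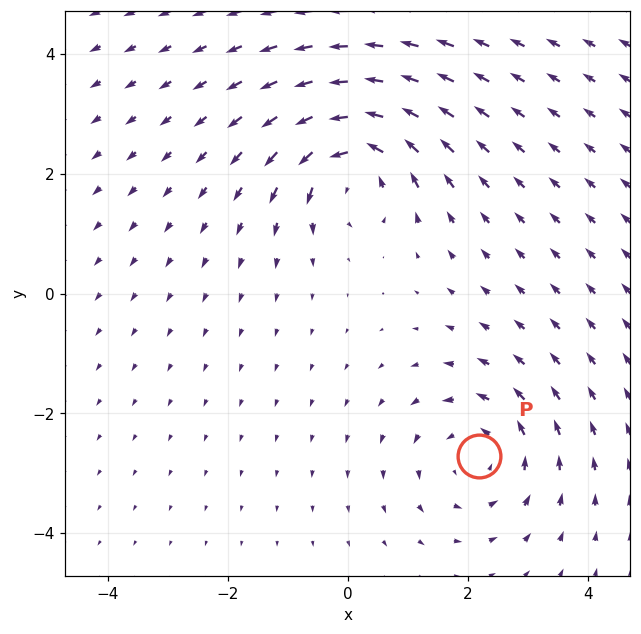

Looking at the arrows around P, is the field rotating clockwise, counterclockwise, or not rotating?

counterclockwise

Near P at (2.2, -2.7) the arrows circulate counterclockwise. The curl (z-component) there is about +4; positive curl means counterclockwise rotation.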